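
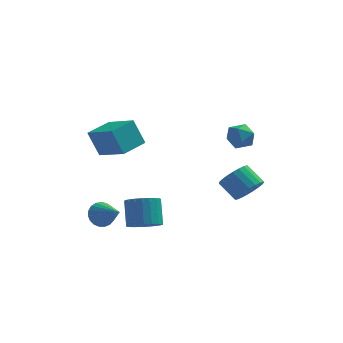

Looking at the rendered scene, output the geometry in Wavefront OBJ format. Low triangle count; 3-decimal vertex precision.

v -4.491 -1.621 -3.473
v -4.085 -0.966 -3.164
v -3.329 -2.739 -2.627
v -4.321 -1.026 -2.919
v -4.586 -1.189 -2.77
v -4.835 -1.427 -2.743
v -5.024 -1.698 -2.841
v -5.121 -1.956 -3.049
v -5.109 -2.156 -3.33
v -4.99 -2.263 -3.636
v -4.785 -2.26 -3.913
v -4.529 -2.146 -4.114
v -4.266 -1.941 -4.205
v -4.042 -1.681 -4.168
v -3.896 -1.411 -4.012
v -3.852 -1.177 -3.762
v -3.919 -1.019 -3.462
v -1.919 -3.439 -3.139
v -1 -3.198 -3.136
v -1.242 -2.299 -1.737
v -2.161 -2.541 -1.741
v -1.161 -2.907 -3.35
v -1.403 -2.009 -1.951
v -1.452 -2.709 -3.528
v -1.694 -1.81 -2.129
v -1.824 -2.637 -3.639
v -2.066 -1.738 -2.24
v -2.213 -2.703 -3.663
v -2.455 -1.805 -2.264
v -2.551 -2.897 -3.597
v -2.793 -1.999 -2.198
v -2.779 -3.185 -3.452
v -3.021 -2.286 -2.053
v -2.859 -3.516 -3.252
v -3.101 -2.618 -1.854
v -2.776 -3.835 -3.034
v -3.018 -2.936 -1.635
v -2.545 -4.085 -2.833
v -2.787 -3.186 -1.434
v -2.206 -4.223 -2.686
v -2.448 -3.324 -1.287
v -1.817 -4.226 -2.616
v -2.059 -3.327 -1.218
v -1.446 -4.093 -2.638
v -1.688 -3.194 -1.239
v -1.156 -3.847 -2.746
v -1.398 -2.948 -1.347
v -0.999 -3.53 -2.922
v -1.241 -2.632 -1.523
v -3.002 -3.166 1.85
v -3.634 -3.03 3.357
v -4.478 -2.026 1.128
v -5.11 -1.89 2.635
v -2.11 -1.85 2.105
v -2.742 -1.714 3.612
v -3.586 -0.71 1.383
v -4.218 -0.574 2.89
v 2.313 2.032 1.487
v 2.702 1.622 2.193
v 2.278 0.758 0.767
v 2.667 0.348 1.473
v 1.819 0.655 1.539
v 1.841 1.442 1.984
v 3.139 0.938 0.976
v 3.161 1.725 1.421
v 3.213 0.946 1.877
v 2.396 0.771 2.225
v 2.584 1.609 0.735
v 1.767 1.434 1.083
v 2.937 2.07 -3.016
v 3.556 2.839 -2.854
v 2.601 3.419 -1.961
v 1.983 2.65 -2.124
v 3.334 2.973 -3.179
v 2.38 3.553 -2.286
v 3.044 2.952 -3.476
v 2.089 3.532 -2.583
v 2.735 2.778 -3.693
v 1.78 3.358 -2.8
v 2.461 2.481 -3.793
v 1.506 3.062 -2.901
v 2.27 2.114 -3.759
v 1.315 2.694 -2.867
v 2.194 1.739 -3.597
v 1.239 2.319 -2.704
v 2.246 1.421 -3.334
v 1.291 2.001 -2.441
v 2.418 1.215 -3.016
v 1.463 1.795 -2.124
v 2.68 1.157 -2.698
v 1.725 1.738 -1.806
v 2.986 1.257 -2.436
v 2.032 1.838 -1.543
v 3.284 1.498 -2.273
v 2.33 2.078 -1.381
v 3.522 1.837 -2.239
v 2.567 2.417 -1.347
v 3.659 2.217 -2.34
v 2.704 2.797 -1.447
v 3.671 2.571 -2.557
v 2.716 3.151 -1.665
f 2 1 4
f 2 4 3
f 4 1 5
f 4 5 3
f 5 1 6
f 5 6 3
f 6 1 7
f 6 7 3
f 7 1 8
f 7 8 3
f 8 1 9
f 8 9 3
f 9 1 10
f 9 10 3
f 10 1 11
f 10 11 3
f 11 1 12
f 11 12 3
f 12 1 13
f 12 13 3
f 13 1 14
f 13 14 3
f 14 1 15
f 14 15 3
f 15 1 16
f 15 16 3
f 16 1 17
f 16 17 3
f 17 1 2
f 17 2 3
f 19 18 22
f 19 22 20
f 20 22 23
f 20 23 21
f 22 18 24
f 22 24 23
f 23 24 25
f 23 25 21
f 24 18 26
f 24 26 25
f 25 26 27
f 25 27 21
f 26 18 28
f 26 28 27
f 27 28 29
f 27 29 21
f 28 18 30
f 28 30 29
f 29 30 31
f 29 31 21
f 30 18 32
f 30 32 31
f 31 32 33
f 31 33 21
f 32 18 34
f 32 34 33
f 33 34 35
f 33 35 21
f 34 18 36
f 34 36 35
f 35 36 37
f 35 37 21
f 36 18 38
f 36 38 37
f 37 38 39
f 37 39 21
f 38 18 40
f 38 40 39
f 39 40 41
f 39 41 21
f 40 18 42
f 40 42 41
f 41 42 43
f 41 43 21
f 42 18 44
f 42 44 43
f 43 44 45
f 43 45 21
f 44 18 46
f 44 46 45
f 45 46 47
f 45 47 21
f 46 18 48
f 46 48 47
f 47 48 49
f 47 49 21
f 48 18 19
f 48 19 49
f 49 19 20
f 49 20 21
f 51 53 50
f 54 51 50
f 50 53 52
f 52 54 50
f 51 57 53
f 55 51 54
f 55 57 51
f 53 57 52
f 56 54 52
f 52 57 56
f 56 55 54
f 57 55 56
f 58 69 63
f 58 63 59
f 58 59 65
f 58 65 68
f 58 68 69
f 59 63 67
f 63 69 62
f 69 68 60
f 68 65 64
f 65 59 66
f 61 67 62
f 61 62 60
f 61 60 64
f 61 64 66
f 61 66 67
f 62 67 63
f 60 62 69
f 64 60 68
f 66 64 65
f 67 66 59
f 71 70 74
f 71 74 72
f 72 74 75
f 72 75 73
f 74 70 76
f 74 76 75
f 75 76 77
f 75 77 73
f 76 70 78
f 76 78 77
f 77 78 79
f 77 79 73
f 78 70 80
f 78 80 79
f 79 80 81
f 79 81 73
f 80 70 82
f 80 82 81
f 81 82 83
f 81 83 73
f 82 70 84
f 82 84 83
f 83 84 85
f 83 85 73
f 84 70 86
f 84 86 85
f 85 86 87
f 85 87 73
f 86 70 88
f 86 88 87
f 87 88 89
f 87 89 73
f 88 70 90
f 88 90 89
f 89 90 91
f 89 91 73
f 90 70 92
f 90 92 91
f 91 92 93
f 91 93 73
f 92 70 94
f 92 94 93
f 93 94 95
f 93 95 73
f 94 70 96
f 94 96 95
f 95 96 97
f 95 97 73
f 96 70 98
f 96 98 97
f 97 98 99
f 97 99 73
f 98 70 100
f 98 100 99
f 99 100 101
f 99 101 73
f 100 70 71
f 100 71 101
f 101 71 72
f 101 72 73



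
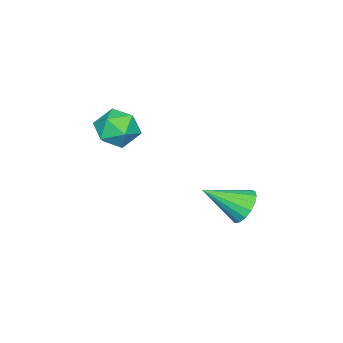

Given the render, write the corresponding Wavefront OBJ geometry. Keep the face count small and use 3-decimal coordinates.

v -2.419 3.253 -2.031
v -2.093 2.882 -2.807
v -1.421 1.827 -0.929
v -1.788 3.181 -2.696
v -1.628 3.496 -2.433
v -1.649 3.755 -2.078
v -1.847 3.899 -1.712
v -2.176 3.896 -1.419
v -2.56 3.745 -1.266
v -2.912 3.482 -1.288
v -3.151 3.166 -1.48
v -3.223 2.87 -1.799
v -3.11 2.662 -2.17
v -2.839 2.59 -2.51
v -2.472 2.669 -2.739
v -2.121 -1.887 1.892
v -1.469 -1.093 1.518
v -0.751 -3.007 1.902
v -0.099 -2.213 1.528
v -0.498 -2.158 2.544
v -1.345 -1.466 2.538
v -0.875 -2.634 0.882
v -1.722 -1.942 0.876
v -0.699 -1.555 0.893
v -0.466 -1.261 1.92
v -1.754 -2.839 1.5
v -1.521 -2.545 2.527
f 2 1 4
f 2 4 3
f 4 1 5
f 4 5 3
f 5 1 6
f 5 6 3
f 6 1 7
f 6 7 3
f 7 1 8
f 7 8 3
f 8 1 9
f 8 9 3
f 9 1 10
f 9 10 3
f 10 1 11
f 10 11 3
f 11 1 12
f 11 12 3
f 12 1 13
f 12 13 3
f 13 1 14
f 13 14 3
f 14 1 15
f 14 15 3
f 15 1 2
f 15 2 3
f 16 27 21
f 16 21 17
f 16 17 23
f 16 23 26
f 16 26 27
f 17 21 25
f 21 27 20
f 27 26 18
f 26 23 22
f 23 17 24
f 19 25 20
f 19 20 18
f 19 18 22
f 19 22 24
f 19 24 25
f 20 25 21
f 18 20 27
f 22 18 26
f 24 22 23
f 25 24 17



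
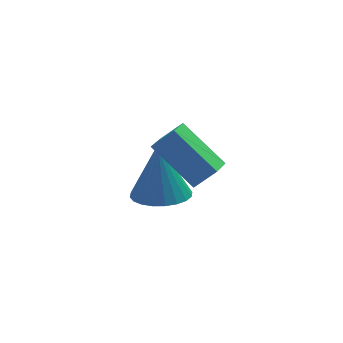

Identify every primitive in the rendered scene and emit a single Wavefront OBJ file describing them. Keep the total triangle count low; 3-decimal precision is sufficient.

v -3.145 -2.92 3.888
v -2.456 -3.02 4.578
v -2.657 -2.103 3.52
v -1.968 -2.204 4.211
v -2.112 -4.076 2.689
v -1.423 -4.177 3.38
v -1.624 -3.26 2.322
v -0.935 -3.36 3.012
v -2.323 -0.778 -0.363
v -1.319 -0.884 -0.357
v -2.277 -0.222 1.723
v -1.355 -0.504 -0.458
v -1.539 -0.167 -0.543
v -1.843 0.078 -0.602
v -2.219 0.192 -0.624
v -2.611 0.159 -0.607
v -2.96 -0.017 -0.552
v -3.211 -0.309 -0.469
v -3.327 -0.672 -0.369
v -3.291 -1.051 -0.269
v -3.107 -1.389 -0.183
v -2.803 -1.634 -0.125
v -2.427 -1.748 -0.103
v -2.035 -1.715 -0.12
v -1.686 -1.539 -0.175
v -1.435 -1.247 -0.258
f 2 4 1
f 5 2 1
f 1 4 3
f 3 5 1
f 2 8 4
f 6 2 5
f 6 8 2
f 4 8 3
f 7 5 3
f 3 8 7
f 7 6 5
f 8 6 7
f 10 9 12
f 10 12 11
f 12 9 13
f 12 13 11
f 13 9 14
f 13 14 11
f 14 9 15
f 14 15 11
f 15 9 16
f 15 16 11
f 16 9 17
f 16 17 11
f 17 9 18
f 17 18 11
f 18 9 19
f 18 19 11
f 19 9 20
f 19 20 11
f 20 9 21
f 20 21 11
f 21 9 22
f 21 22 11
f 22 9 23
f 22 23 11
f 23 9 24
f 23 24 11
f 24 9 25
f 24 25 11
f 25 9 26
f 25 26 11
f 26 9 10
f 26 10 11



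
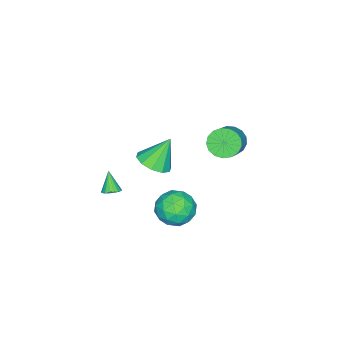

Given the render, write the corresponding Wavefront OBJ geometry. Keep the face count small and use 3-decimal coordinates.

v 2.021 3.62 1.953
v 2.55 4.163 1.15
v 3.57 3.377 2.81
v 4.099 3.92 2.007
v 3.417 4.463 2.684
v 2.459 4.613 2.154
v 3.661 2.927 1.806
v 2.703 3.077 1.276
v 3.564 3.734 1.059
v 3.413 4.684 1.602
v 2.707 2.856 2.358
v 2.556 3.806 2.901
v 2.15 3.913 1.477
v 3.97 3.627 2.483
v 3.569 3.946 2.881
v 3.88 4.265 2.409
v 2.096 4.178 2.067
v 2.407 4.497 1.595
v 2.917 4.673 2.496
v 3.713 3.043 2.365
v 4.024 3.362 1.893
v 2.24 3.275 1.551
v 2.551 3.594 1.079
v 3.203 2.867 1.464
v 3.056 3.98 0.951
v 3.967 3.837 1.455
v 3.709 3.253 1.336
v 3.146 3.342 1.025
v 2.968 4.538 1.27
v 3.878 4.395 1.774
v 3.477 4.714 2.171
v 2.914 4.803 1.86
v 3.563 4.286 1.217
v 2.242 3.145 2.186
v 3.152 3.002 2.69
v 3.206 2.737 2.1
v 2.643 2.826 1.789
v 2.153 3.703 2.505
v 3.064 3.56 3.009
v 2.974 4.198 2.935
v 2.411 4.287 2.624
v 2.557 3.254 2.743
v -0.035 0.712 1.704
v 0.482 -0.003 2.197
v -0.765 1.268 3.276
v 0.834 0.512 2.179
v 0.855 1.103 1.98
v 0.536 1.545 1.675
v -0.001 1.668 1.381
v -0.551 1.426 1.211
v -0.903 0.911 1.23
v -0.924 0.32 1.429
v -0.605 -0.121 1.734
v -0.068 -0.244 2.027
v 4.132 0.799 2.796
v 4.437 0.392 2.76
v 3.668 0.361 3.824
v 4.562 0.538 2.879
v 4.603 0.736 2.982
v 4.55 0.947 3.048
v 4.415 1.128 3.064
v 4.223 1.245 3.027
v 4.014 1.273 2.944
v 3.828 1.207 2.832
v 3.702 1.06 2.713
v 3.662 0.862 2.61
v 3.714 0.651 2.544
v 3.85 0.47 2.528
v 4.041 0.354 2.565
v 4.251 0.326 2.648
v -3.201 3.346 2.145
v -2.679 2.756 1.689
v -1.398 3.124 2.679
v -1.919 3.714 3.135
v -2.622 3.132 1.476
v -1.341 3.499 2.466
v -2.698 3.557 1.416
v -1.417 3.924 2.406
v -2.889 3.933 1.524
v -1.608 4.301 2.513
v -3.151 4.175 1.773
v -1.87 4.543 2.763
v -3.425 4.227 2.108
v -2.143 4.595 3.098
v -3.647 4.078 2.452
v -2.366 4.445 3.441
v -3.767 3.76 2.725
v -2.486 4.128 3.714
v -3.757 3.348 2.865
v -2.476 3.716 3.855
v -3.62 2.936 2.841
v -2.339 3.303 3.83
v -3.387 2.617 2.657
v -2.105 2.985 3.646
v -3.111 2.466 2.356
v -1.829 2.833 3.345
v -2.855 2.516 2.007
v -1.574 2.883 2.996
f 1 38 17
f 38 12 41
f 17 41 6
f 38 41 17
f 1 17 13
f 17 6 18
f 13 18 2
f 17 18 13
f 1 13 22
f 13 2 23
f 22 23 8
f 13 23 22
f 1 22 34
f 22 8 37
f 34 37 11
f 22 37 34
f 1 34 38
f 34 11 42
f 38 42 12
f 34 42 38
f 2 18 29
f 18 6 32
f 29 32 10
f 18 32 29
f 6 41 19
f 41 12 40
f 19 40 5
f 41 40 19
f 12 42 39
f 42 11 35
f 39 35 3
f 42 35 39
f 11 37 36
f 37 8 24
f 36 24 7
f 37 24 36
f 8 23 28
f 23 2 25
f 28 25 9
f 23 25 28
f 4 30 16
f 30 10 31
f 16 31 5
f 30 31 16
f 4 16 14
f 16 5 15
f 14 15 3
f 16 15 14
f 4 14 21
f 14 3 20
f 21 20 7
f 14 20 21
f 4 21 26
f 21 7 27
f 26 27 9
f 21 27 26
f 4 26 30
f 26 9 33
f 30 33 10
f 26 33 30
f 5 31 19
f 31 10 32
f 19 32 6
f 31 32 19
f 3 15 39
f 15 5 40
f 39 40 12
f 15 40 39
f 7 20 36
f 20 3 35
f 36 35 11
f 20 35 36
f 9 27 28
f 27 7 24
f 28 24 8
f 27 24 28
f 10 33 29
f 33 9 25
f 29 25 2
f 33 25 29
f 44 43 46
f 44 46 45
f 46 43 47
f 46 47 45
f 47 43 48
f 47 48 45
f 48 43 49
f 48 49 45
f 49 43 50
f 49 50 45
f 50 43 51
f 50 51 45
f 51 43 52
f 51 52 45
f 52 43 53
f 52 53 45
f 53 43 54
f 53 54 45
f 54 43 44
f 54 44 45
f 56 55 58
f 56 58 57
f 58 55 59
f 58 59 57
f 59 55 60
f 59 60 57
f 60 55 61
f 60 61 57
f 61 55 62
f 61 62 57
f 62 55 63
f 62 63 57
f 63 55 64
f 63 64 57
f 64 55 65
f 64 65 57
f 65 55 66
f 65 66 57
f 66 55 67
f 66 67 57
f 67 55 68
f 67 68 57
f 68 55 69
f 68 69 57
f 69 55 70
f 69 70 57
f 70 55 56
f 70 56 57
f 72 71 75
f 72 75 73
f 73 75 76
f 73 76 74
f 75 71 77
f 75 77 76
f 76 77 78
f 76 78 74
f 77 71 79
f 77 79 78
f 78 79 80
f 78 80 74
f 79 71 81
f 79 81 80
f 80 81 82
f 80 82 74
f 81 71 83
f 81 83 82
f 82 83 84
f 82 84 74
f 83 71 85
f 83 85 84
f 84 85 86
f 84 86 74
f 85 71 87
f 85 87 86
f 86 87 88
f 86 88 74
f 87 71 89
f 87 89 88
f 88 89 90
f 88 90 74
f 89 71 91
f 89 91 90
f 90 91 92
f 90 92 74
f 91 71 93
f 91 93 92
f 92 93 94
f 92 94 74
f 93 71 95
f 93 95 94
f 94 95 96
f 94 96 74
f 95 71 97
f 95 97 96
f 96 97 98
f 96 98 74
f 97 71 72
f 97 72 98
f 98 72 73
f 98 73 74



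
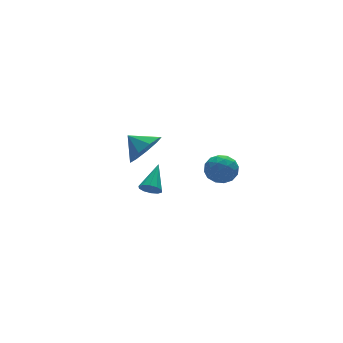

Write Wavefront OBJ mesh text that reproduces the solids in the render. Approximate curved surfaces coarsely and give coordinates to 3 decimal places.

v -0.118 1.833 1.793
v 0.297 2.493 1.2
v -0.562 2.647 2.387
v -0.311 2.329 0.97
v -0.829 1.933 1.126
v -1.014 1.49 1.594
v -0.78 1.208 2.155
v -0.237 1.219 2.548
v 0.363 1.517 2.587
v 0.737 1.963 2.255
v 0.711 2.349 1.707
v -0.927 -0.086 0.67
v -0.568 -0.098 0.281
v -0.053 0.786 1.45
v -0.77 0.154 0.225
v -1.031 0.314 0.339
v -1.253 0.321 0.58
v -1.351 0.173 0.855
v -1.286 -0.075 1.06
v -1.084 -0.327 1.116
v -0.822 -0.487 1.001
v -0.6 -0.494 0.76
v -0.503 -0.345 0.485
v -0.17 -3.327 3.483
v 0.515 -3.005 3.498
v 0.325 -4.395 3.822
v 1.01 -4.073 3.837
v 0.49 -3.882 4.353
v 0.184 -3.222 4.144
v 0.656 -4.178 3.176
v 0.35 -3.518 2.967
v 1.025 -3.531 3.309
v 0.923 -3.348 4.036
v -0.083 -4.052 3.284
v -0.185 -3.869 4.011
v 0.129 -3.072 3.461
v 0.711 -4.328 3.859
v 0.406 -4.216 4.162
v 0.808 -4.026 4.171
v -0.065 -3.2 3.841
v 0.337 -3.01 3.849
v 0.323 -3.526 4.352
v 0.503 -4.39 3.471
v 0.905 -4.2 3.479
v 0.032 -3.374 3.149
v 0.434 -3.184 3.158
v 0.517 -3.874 2.968
v 0.831 -3.192 3.358
v 1.123 -3.82 3.557
v 0.914 -3.882 3.169
v 0.734 -3.494 3.046
v 0.771 -3.084 3.786
v 1.062 -3.712 3.985
v 0.757 -3.6 4.288
v 0.577 -3.212 4.165
v 1.071 -3.393 3.674
v -0.222 -3.688 3.335
v 0.069 -4.316 3.534
v 0.263 -4.188 3.155
v 0.083 -3.8 3.032
v -0.283 -3.58 3.763
v 0.009 -4.208 3.962
v 0.106 -3.906 4.274
v -0.074 -3.518 4.151
v -0.231 -4.007 3.646
f 2 1 4
f 2 4 3
f 4 1 5
f 4 5 3
f 5 1 6
f 5 6 3
f 6 1 7
f 6 7 3
f 7 1 8
f 7 8 3
f 8 1 9
f 8 9 3
f 9 1 10
f 9 10 3
f 10 1 11
f 10 11 3
f 11 1 2
f 11 2 3
f 13 12 15
f 13 15 14
f 15 12 16
f 15 16 14
f 16 12 17
f 16 17 14
f 17 12 18
f 17 18 14
f 18 12 19
f 18 19 14
f 19 12 20
f 19 20 14
f 20 12 21
f 20 21 14
f 21 12 22
f 21 22 14
f 22 12 23
f 22 23 14
f 23 12 13
f 23 13 14
f 24 61 40
f 61 35 64
f 40 64 29
f 61 64 40
f 24 40 36
f 40 29 41
f 36 41 25
f 40 41 36
f 24 36 45
f 36 25 46
f 45 46 31
f 36 46 45
f 24 45 57
f 45 31 60
f 57 60 34
f 45 60 57
f 24 57 61
f 57 34 65
f 61 65 35
f 57 65 61
f 25 41 52
f 41 29 55
f 52 55 33
f 41 55 52
f 29 64 42
f 64 35 63
f 42 63 28
f 64 63 42
f 35 65 62
f 65 34 58
f 62 58 26
f 65 58 62
f 34 60 59
f 60 31 47
f 59 47 30
f 60 47 59
f 31 46 51
f 46 25 48
f 51 48 32
f 46 48 51
f 27 53 39
f 53 33 54
f 39 54 28
f 53 54 39
f 27 39 37
f 39 28 38
f 37 38 26
f 39 38 37
f 27 37 44
f 37 26 43
f 44 43 30
f 37 43 44
f 27 44 49
f 44 30 50
f 49 50 32
f 44 50 49
f 27 49 53
f 49 32 56
f 53 56 33
f 49 56 53
f 28 54 42
f 54 33 55
f 42 55 29
f 54 55 42
f 26 38 62
f 38 28 63
f 62 63 35
f 38 63 62
f 30 43 59
f 43 26 58
f 59 58 34
f 43 58 59
f 32 50 51
f 50 30 47
f 51 47 31
f 50 47 51
f 33 56 52
f 56 32 48
f 52 48 25
f 56 48 52



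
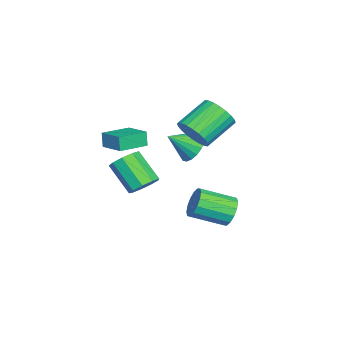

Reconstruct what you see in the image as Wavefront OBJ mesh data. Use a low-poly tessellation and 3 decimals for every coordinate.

v -1.992 0.761 -3.012
v -1.443 1.204 -2.377
v -0.898 -0.598 -1.592
v -1.448 -1.041 -2.228
v -1.882 1.166 -2.16
v -1.337 -0.637 -1.375
v -2.351 1.019 -2.171
v -1.806 -0.784 -1.387
v -2.724 0.803 -2.408
v -2.179 -1 -1.624
v -2.901 0.576 -2.807
v -2.356 -1.227 -2.022
v -2.835 0.399 -3.261
v -2.29 -1.404 -2.476
v -2.542 0.318 -3.648
v -1.997 -1.484 -2.863
v -2.103 0.357 -3.865
v -1.558 -1.446 -3.08
v -1.634 0.504 -3.853
v -1.089 -1.299 -3.069
v -1.261 0.72 -3.616
v -0.716 -1.083 -2.832
v -1.084 0.947 -3.218
v -0.539 -0.856 -2.433
v -1.15 1.124 -2.764
v -0.605 -0.679 -1.979
v -4.004 -1.658 0.386
v -3.028 -1.22 0.387
v -3.456 -2.882 1.294
v -3.232 -1.026 0.772
v -3.588 -0.957 1.08
v -4.027 -1.027 1.25
v -4.462 -1.222 1.25
v -4.806 -1.504 1.078
v -4.991 -1.815 0.77
v -4.981 -2.096 0.385
v -4.777 -2.29 0.001
v -4.42 -2.358 -0.307
v -3.981 -2.288 -0.478
v -3.547 -2.093 -0.478
v -3.203 -1.812 -0.306
v -3.018 -1.5 0.003
v -1.611 -1.139 2.675
v -1.083 -1.334 3.585
v -2.461 -0.256 4.615
v -2.989 -0.061 3.705
v -0.901 -0.98 3.459
v -2.278 0.098 4.489
v -0.826 -0.651 3.214
v -2.204 0.427 4.244
v -0.871 -0.396 2.887
v -2.249 0.682 3.917
v -1.029 -0.254 2.527
v -2.407 0.824 3.557
v -1.275 -0.246 2.19
v -2.653 0.832 3.22
v -1.573 -0.375 1.927
v -2.95 0.703 2.957
v -1.876 -0.62 1.778
v -3.254 0.458 2.808
v -2.139 -0.944 1.765
v -3.517 0.134 2.795
v -2.322 -1.298 1.891
v -3.699 -0.22 2.921
v -2.396 -1.627 2.136
v -3.774 -0.549 3.166
v -2.351 -1.882 2.463
v -3.729 -0.804 3.493
v -2.193 -2.024 2.823
v -3.571 -0.946 3.853
v -1.947 -2.032 3.16
v -3.325 -0.954 4.19
v -1.65 -1.903 3.423
v -3.027 -0.825 4.453
v -1.346 -1.658 3.572
v -2.724 -0.58 4.602
v 1.512 -4.965 3.039
v 1.309 -5.064 3.889
v 0.272 -3.906 2.866
v 0.068 -4.006 3.716
v 2.412 -3.854 3.384
v 2.208 -3.954 4.234
v 1.171 -2.796 3.211
v 0.968 -2.895 4.061
v 1.311 -2.931 0.368
v 1.643 -2.426 1.008
v 0.86 -3.645 2.373
v 0.529 -4.149 1.732
v 1.091 -2.236 0.861
v 0.308 -3.455 2.226
v 0.642 -2.371 0.483
v -0.141 -3.59 1.848
v 0.507 -2.768 0.051
v -0.276 -3.987 1.416
v 0.748 -3.241 -0.233
v -0.035 -4.459 1.132
v 1.253 -3.569 -0.236
v 0.47 -4.787 1.129
v 1.785 -3.598 0.044
v 1.002 -4.816 1.409
v 2.096 -3.315 0.475
v 1.313 -4.533 1.839
v 2.04 -2.852 0.855
v 1.257 -4.071 2.22
f 2 1 5
f 2 5 3
f 3 5 6
f 3 6 4
f 5 1 7
f 5 7 6
f 6 7 8
f 6 8 4
f 7 1 9
f 7 9 8
f 8 9 10
f 8 10 4
f 9 1 11
f 9 11 10
f 10 11 12
f 10 12 4
f 11 1 13
f 11 13 12
f 12 13 14
f 12 14 4
f 13 1 15
f 13 15 14
f 14 15 16
f 14 16 4
f 15 1 17
f 15 17 16
f 16 17 18
f 16 18 4
f 17 1 19
f 17 19 18
f 18 19 20
f 18 20 4
f 19 1 21
f 19 21 20
f 20 21 22
f 20 22 4
f 21 1 23
f 21 23 22
f 22 23 24
f 22 24 4
f 23 1 25
f 23 25 24
f 24 25 26
f 24 26 4
f 25 1 2
f 25 2 26
f 26 2 3
f 26 3 4
f 28 27 30
f 28 30 29
f 30 27 31
f 30 31 29
f 31 27 32
f 31 32 29
f 32 27 33
f 32 33 29
f 33 27 34
f 33 34 29
f 34 27 35
f 34 35 29
f 35 27 36
f 35 36 29
f 36 27 37
f 36 37 29
f 37 27 38
f 37 38 29
f 38 27 39
f 38 39 29
f 39 27 40
f 39 40 29
f 40 27 41
f 40 41 29
f 41 27 42
f 41 42 29
f 42 27 28
f 42 28 29
f 44 43 47
f 44 47 45
f 45 47 48
f 45 48 46
f 47 43 49
f 47 49 48
f 48 49 50
f 48 50 46
f 49 43 51
f 49 51 50
f 50 51 52
f 50 52 46
f 51 43 53
f 51 53 52
f 52 53 54
f 52 54 46
f 53 43 55
f 53 55 54
f 54 55 56
f 54 56 46
f 55 43 57
f 55 57 56
f 56 57 58
f 56 58 46
f 57 43 59
f 57 59 58
f 58 59 60
f 58 60 46
f 59 43 61
f 59 61 60
f 60 61 62
f 60 62 46
f 61 43 63
f 61 63 62
f 62 63 64
f 62 64 46
f 63 43 65
f 63 65 64
f 64 65 66
f 64 66 46
f 65 43 67
f 65 67 66
f 66 67 68
f 66 68 46
f 67 43 69
f 67 69 68
f 68 69 70
f 68 70 46
f 69 43 71
f 69 71 70
f 70 71 72
f 70 72 46
f 71 43 73
f 71 73 72
f 72 73 74
f 72 74 46
f 73 43 75
f 73 75 74
f 74 75 76
f 74 76 46
f 75 43 44
f 75 44 76
f 76 44 45
f 76 45 46
f 78 80 77
f 81 78 77
f 77 80 79
f 79 81 77
f 78 84 80
f 82 78 81
f 82 84 78
f 80 84 79
f 83 81 79
f 79 84 83
f 83 82 81
f 84 82 83
f 86 85 89
f 86 89 87
f 87 89 90
f 87 90 88
f 89 85 91
f 89 91 90
f 90 91 92
f 90 92 88
f 91 85 93
f 91 93 92
f 92 93 94
f 92 94 88
f 93 85 95
f 93 95 94
f 94 95 96
f 94 96 88
f 95 85 97
f 95 97 96
f 96 97 98
f 96 98 88
f 97 85 99
f 97 99 98
f 98 99 100
f 98 100 88
f 99 85 101
f 99 101 100
f 100 101 102
f 100 102 88
f 101 85 103
f 101 103 102
f 102 103 104
f 102 104 88
f 103 85 86
f 103 86 104
f 104 86 87
f 104 87 88



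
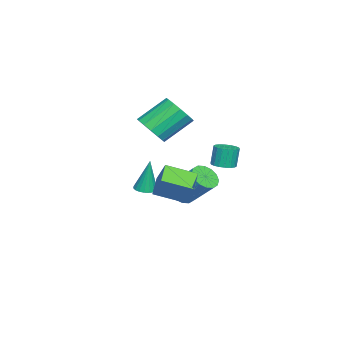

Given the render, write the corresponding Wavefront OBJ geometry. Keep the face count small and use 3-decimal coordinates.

v -2.317 -1.253 0.391
v -1.472 -0.58 0.364
v -2.498 0.765 1.722
v -3.343 0.093 1.749
v -1.804 -0.412 -0.054
v -2.83 0.933 1.305
v -2.273 -0.469 -0.352
v -3.3 0.876 1.007
v -2.754 -0.736 -0.451
v -3.781 0.609 0.908
v -3.118 -1.142 -0.325
v -4.145 0.204 1.034
v -3.267 -1.576 -0.007
v -4.294 -0.231 1.352
v -3.162 -1.925 0.418
v -4.188 -0.58 1.776
v -2.83 -2.093 0.835
v -3.856 -0.748 2.194
v -2.36 -2.036 1.133
v -3.387 -0.691 2.492
v -1.879 -1.769 1.232
v -2.906 -0.424 2.591
v -1.515 -1.364 1.106
v -2.542 -0.018 2.465
v -1.366 -0.929 0.788
v -2.393 0.416 2.147
v 0.983 3.751 -0.223
v 1.444 4.248 -0.177
v 1.219 4.347 1.028
v 0.757 3.849 0.983
v 1.188 4.399 -0.237
v 0.963 4.497 0.968
v 0.892 4.421 -0.294
v 0.667 4.519 0.911
v 0.614 4.31 -0.337
v 0.388 4.409 0.868
v 0.408 4.089 -0.358
v 0.183 4.188 0.848
v 0.317 3.8 -0.351
v 0.091 3.899 0.854
v 0.357 3.502 -0.319
v 0.132 3.601 0.886
v 0.521 3.253 -0.268
v 0.296 3.352 0.937
v 0.777 3.103 -0.208
v 0.552 3.201 0.997
v 1.073 3.081 -0.151
v 0.848 3.179 1.054
v 1.352 3.191 -0.108
v 1.126 3.29 1.097
v 1.557 3.412 -0.088
v 1.332 3.511 1.118
v 1.649 3.701 -0.094
v 1.423 3.8 1.111
v 1.608 3.999 -0.126
v 1.383 4.098 1.079
v -0.49 1.047 -3.198
v 0.278 0.654 -3.085
v 0.798 2.12 -1.528
v 0.03 2.513 -1.642
v 0.352 0.965 -3.402
v 0.872 2.431 -1.845
v 0.201 1.298 -3.665
v 0.72 2.763 -2.108
v -0.136 1.564 -3.803
v 0.383 3.029 -2.246
v -0.567 1.691 -3.778
v -0.048 3.156 -2.222
v -0.978 1.646 -3.599
v -0.458 3.111 -2.042
v -1.258 1.44 -3.312
v -0.738 2.906 -1.755
v -1.332 1.129 -2.995
v -0.812 2.595 -1.438
v -1.18 0.797 -2.732
v -0.661 2.262 -1.175
v -0.843 0.531 -2.594
v -0.324 1.996 -1.037
v -0.412 0.404 -2.618
v 0.107 1.869 -1.062
v -0.002 0.449 -2.798
v 0.518 1.914 -1.241
v 4.098 0.896 -1.364
v 2.813 0.716 -0.813
v 3.612 2.484 -1.978
v 2.327 2.303 -1.426
v 4.533 1.497 -0.154
v 3.248 1.316 0.398
v 4.047 3.084 -0.767
v 2.762 2.904 -0.216
v -3.595 -1.999 -4.665
v -3.082 -1.572 -4.726
v -3.585 -1.701 -2.495
v -3.32 -1.394 -4.749
v -3.612 -1.335 -4.756
v -3.901 -1.408 -4.745
v -4.129 -1.598 -4.717
v -4.252 -1.868 -4.68
v -4.244 -2.163 -4.639
v -4.108 -2.426 -4.604
v -3.87 -2.604 -4.58
v -3.578 -2.663 -4.574
v -3.289 -2.59 -4.585
v -3.06 -2.4 -4.612
v -2.938 -2.13 -4.65
v -2.946 -1.835 -4.69
f 2 1 5
f 2 5 3
f 3 5 6
f 3 6 4
f 5 1 7
f 5 7 6
f 6 7 8
f 6 8 4
f 7 1 9
f 7 9 8
f 8 9 10
f 8 10 4
f 9 1 11
f 9 11 10
f 10 11 12
f 10 12 4
f 11 1 13
f 11 13 12
f 12 13 14
f 12 14 4
f 13 1 15
f 13 15 14
f 14 15 16
f 14 16 4
f 15 1 17
f 15 17 16
f 16 17 18
f 16 18 4
f 17 1 19
f 17 19 18
f 18 19 20
f 18 20 4
f 19 1 21
f 19 21 20
f 20 21 22
f 20 22 4
f 21 1 23
f 21 23 22
f 22 23 24
f 22 24 4
f 23 1 25
f 23 25 24
f 24 25 26
f 24 26 4
f 25 1 2
f 25 2 26
f 26 2 3
f 26 3 4
f 28 27 31
f 28 31 29
f 29 31 32
f 29 32 30
f 31 27 33
f 31 33 32
f 32 33 34
f 32 34 30
f 33 27 35
f 33 35 34
f 34 35 36
f 34 36 30
f 35 27 37
f 35 37 36
f 36 37 38
f 36 38 30
f 37 27 39
f 37 39 38
f 38 39 40
f 38 40 30
f 39 27 41
f 39 41 40
f 40 41 42
f 40 42 30
f 41 27 43
f 41 43 42
f 42 43 44
f 42 44 30
f 43 27 45
f 43 45 44
f 44 45 46
f 44 46 30
f 45 27 47
f 45 47 46
f 46 47 48
f 46 48 30
f 47 27 49
f 47 49 48
f 48 49 50
f 48 50 30
f 49 27 51
f 49 51 50
f 50 51 52
f 50 52 30
f 51 27 53
f 51 53 52
f 52 53 54
f 52 54 30
f 53 27 55
f 53 55 54
f 54 55 56
f 54 56 30
f 55 27 28
f 55 28 56
f 56 28 29
f 56 29 30
f 58 57 61
f 58 61 59
f 59 61 62
f 59 62 60
f 61 57 63
f 61 63 62
f 62 63 64
f 62 64 60
f 63 57 65
f 63 65 64
f 64 65 66
f 64 66 60
f 65 57 67
f 65 67 66
f 66 67 68
f 66 68 60
f 67 57 69
f 67 69 68
f 68 69 70
f 68 70 60
f 69 57 71
f 69 71 70
f 70 71 72
f 70 72 60
f 71 57 73
f 71 73 72
f 72 73 74
f 72 74 60
f 73 57 75
f 73 75 74
f 74 75 76
f 74 76 60
f 75 57 77
f 75 77 76
f 76 77 78
f 76 78 60
f 77 57 79
f 77 79 78
f 78 79 80
f 78 80 60
f 79 57 81
f 79 81 80
f 80 81 82
f 80 82 60
f 81 57 58
f 81 58 82
f 82 58 59
f 82 59 60
f 84 86 83
f 87 84 83
f 83 86 85
f 85 87 83
f 84 90 86
f 88 84 87
f 88 90 84
f 86 90 85
f 89 87 85
f 85 90 89
f 89 88 87
f 90 88 89
f 92 91 94
f 92 94 93
f 94 91 95
f 94 95 93
f 95 91 96
f 95 96 93
f 96 91 97
f 96 97 93
f 97 91 98
f 97 98 93
f 98 91 99
f 98 99 93
f 99 91 100
f 99 100 93
f 100 91 101
f 100 101 93
f 101 91 102
f 101 102 93
f 102 91 103
f 102 103 93
f 103 91 104
f 103 104 93
f 104 91 105
f 104 105 93
f 105 91 106
f 105 106 93
f 106 91 92
f 106 92 93



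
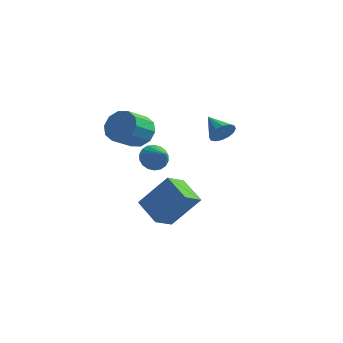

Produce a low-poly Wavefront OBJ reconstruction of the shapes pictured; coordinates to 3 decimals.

v -2.136 1.753 -1.452
v -1.633 1.97 -1.978
v -1.224 1.147 -0.828
v -1.62 2.222 -1.753
v -1.709 2.381 -1.468
v -1.883 2.415 -1.18
v -2.107 2.319 -0.946
v -2.337 2.11 -0.812
v -2.527 1.831 -0.804
v -2.64 1.536 -0.925
v -2.653 1.284 -1.151
v -2.564 1.124 -1.435
v -2.39 1.09 -1.724
v -2.166 1.186 -1.958
v -1.936 1.395 -2.092
v -1.746 1.675 -2.099
v 2.085 0.067 1.587
v 2.513 0.35 2.017
v 1.095 0.673 2.173
v 2.492 0.573 1.752
v 2.362 0.66 1.443
v 2.158 0.589 1.172
v 1.934 0.377 1.012
v 1.75 0.083 1.006
v 1.657 -0.216 1.156
v 1.678 -0.438 1.421
v 1.808 -0.525 1.731
v 2.012 -0.454 2.002
v 2.236 -0.242 2.161
v 2.419 0.052 2.167
v -1.548 -0.878 1.349
v -0.903 -0.69 1.948
v -1.248 -1.814 2.671
v -1.892 -2.002 2.071
v -1.371 -0.44 2.114
v -1.716 -1.563 2.837
v -1.907 -0.357 1.988
v -2.251 -1.48 2.711
v -2.305 -0.473 1.618
v -2.649 -1.597 2.341
v -2.414 -0.744 1.144
v -2.758 -1.868 1.867
v -2.192 -1.066 0.749
v -2.537 -2.19 1.472
v -1.724 -1.317 0.583
v -2.069 -2.44 1.306
v -1.189 -1.4 0.709
v -1.533 -2.523 1.432
v -0.791 -1.283 1.079
v -1.135 -2.407 1.802
v -0.682 -1.012 1.553
v -1.026 -2.136 2.276
v -0.651 -1.083 -4.064
v -1.862 -0.403 -3.377
v -0.375 0.006 -4.656
v -1.586 0.687 -3.968
v 0.566 -0.527 -2.472
v -0.645 0.154 -1.784
v 0.842 0.563 -3.063
v -0.369 1.243 -2.376
f 2 1 4
f 2 4 3
f 4 1 5
f 4 5 3
f 5 1 6
f 5 6 3
f 6 1 7
f 6 7 3
f 7 1 8
f 7 8 3
f 8 1 9
f 8 9 3
f 9 1 10
f 9 10 3
f 10 1 11
f 10 11 3
f 11 1 12
f 11 12 3
f 12 1 13
f 12 13 3
f 13 1 14
f 13 14 3
f 14 1 15
f 14 15 3
f 15 1 16
f 15 16 3
f 16 1 2
f 16 2 3
f 18 17 20
f 18 20 19
f 20 17 21
f 20 21 19
f 21 17 22
f 21 22 19
f 22 17 23
f 22 23 19
f 23 17 24
f 23 24 19
f 24 17 25
f 24 25 19
f 25 17 26
f 25 26 19
f 26 17 27
f 26 27 19
f 27 17 28
f 27 28 19
f 28 17 29
f 28 29 19
f 29 17 30
f 29 30 19
f 30 17 18
f 30 18 19
f 32 31 35
f 32 35 33
f 33 35 36
f 33 36 34
f 35 31 37
f 35 37 36
f 36 37 38
f 36 38 34
f 37 31 39
f 37 39 38
f 38 39 40
f 38 40 34
f 39 31 41
f 39 41 40
f 40 41 42
f 40 42 34
f 41 31 43
f 41 43 42
f 42 43 44
f 42 44 34
f 43 31 45
f 43 45 44
f 44 45 46
f 44 46 34
f 45 31 47
f 45 47 46
f 46 47 48
f 46 48 34
f 47 31 49
f 47 49 48
f 48 49 50
f 48 50 34
f 49 31 51
f 49 51 50
f 50 51 52
f 50 52 34
f 51 31 32
f 51 32 52
f 52 32 33
f 52 33 34
f 54 56 53
f 57 54 53
f 53 56 55
f 55 57 53
f 54 60 56
f 58 54 57
f 58 60 54
f 56 60 55
f 59 57 55
f 55 60 59
f 59 58 57
f 60 58 59



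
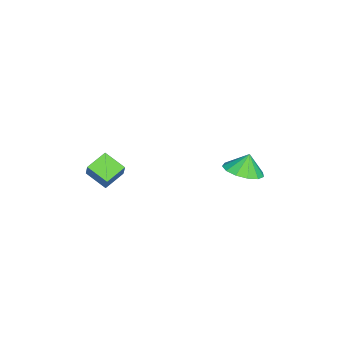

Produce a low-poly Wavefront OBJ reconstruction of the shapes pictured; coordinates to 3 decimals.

v 0.074 2.055 1.914
v 0.754 1.368 2.299
v -0.254 2.285 2.906
v 1.035 1.881 2.273
v 1.011 2.45 2.133
v 0.69 2.893 1.923
v 0.173 3.07 1.711
v -0.375 2.925 1.563
v -0.78 2.503 1.527
v -0.914 1.939 1.613
v -0.735 1.412 1.795
v -0.298 1.089 2.015
v 0.257 1.072 2.203
v 3.218 -4.765 2.946
v 2.255 -4.165 3.335
v 3.669 -3.707 2.431
v 2.705 -3.107 2.821
v 3.695 -4.553 3.799
v 2.731 -3.953 4.189
v 4.145 -3.495 3.285
v 3.182 -2.895 3.674
f 2 1 4
f 2 4 3
f 4 1 5
f 4 5 3
f 5 1 6
f 5 6 3
f 6 1 7
f 6 7 3
f 7 1 8
f 7 8 3
f 8 1 9
f 8 9 3
f 9 1 10
f 9 10 3
f 10 1 11
f 10 11 3
f 11 1 12
f 11 12 3
f 12 1 13
f 12 13 3
f 13 1 2
f 13 2 3
f 15 17 14
f 18 15 14
f 14 17 16
f 16 18 14
f 15 21 17
f 19 15 18
f 19 21 15
f 17 21 16
f 20 18 16
f 16 21 20
f 20 19 18
f 21 19 20



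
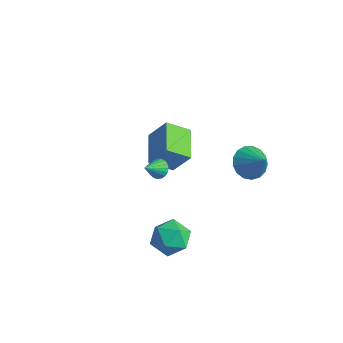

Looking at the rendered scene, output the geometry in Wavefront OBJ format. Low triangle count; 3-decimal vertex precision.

v 2.709 2.285 0.952
v 3.333 1.776 0.248
v 3.951 2.155 2.148
v 3.45 2.27 0.18
v 3.397 2.767 0.289
v 3.186 3.154 0.55
v 2.866 3.342 0.903
v 2.51 3.288 1.267
v 2.199 3.004 1.559
v 2.005 2.555 1.712
v 1.973 2.044 1.69
v 2.109 1.589 1.5
v 2.382 1.293 1.184
v 2.73 1.224 0.814
v 3.073 1.398 0.477
v 0.752 -2.912 -2.592
v 1.344 -1.951 -3.052
v 2.476 -3.809 -2.248
v 3.068 -2.848 -2.708
v 2.477 -2.748 -1.646
v 1.411 -2.194 -1.859
v 2.409 -3.566 -3.441
v 1.343 -3.012 -3.654
v 2.368 -2.354 -3.577
v 2.41 -1.849 -2.468
v 1.41 -3.911 -2.832
v 1.452 -3.406 -1.723
v -2.779 1.837 -3.532
v -3.599 0.707 -2.635
v -4.334 3.315 -3.092
v -5.154 2.185 -2.195
v -1.866 2.355 -2.045
v -2.686 1.225 -1.148
v -3.421 3.833 -1.605
v -4.241 2.703 -0.708
v 0.658 -2.536 2.367
v 1.27 -2.619 2.244
v 0.682 -3.564 3.193
v 1.277 -2.455 2.448
v 1.177 -2.305 2.638
v 0.988 -2.195 2.781
v 0.741 -2.143 2.852
v 0.48 -2.16 2.84
v 0.249 -2.241 2.745
v 0.089 -2.374 2.585
v 0.028 -2.534 2.388
v 0.075 -2.695 2.186
v 0.223 -2.828 2.016
v 0.446 -2.911 1.906
v 0.706 -2.929 1.876
v 0.957 -2.879 1.931
v 1.157 -2.769 2.061
f 2 1 4
f 2 4 3
f 4 1 5
f 4 5 3
f 5 1 6
f 5 6 3
f 6 1 7
f 6 7 3
f 7 1 8
f 7 8 3
f 8 1 9
f 8 9 3
f 9 1 10
f 9 10 3
f 10 1 11
f 10 11 3
f 11 1 12
f 11 12 3
f 12 1 13
f 12 13 3
f 13 1 14
f 13 14 3
f 14 1 15
f 14 15 3
f 15 1 2
f 15 2 3
f 16 27 21
f 16 21 17
f 16 17 23
f 16 23 26
f 16 26 27
f 17 21 25
f 21 27 20
f 27 26 18
f 26 23 22
f 23 17 24
f 19 25 20
f 19 20 18
f 19 18 22
f 19 22 24
f 19 24 25
f 20 25 21
f 18 20 27
f 22 18 26
f 24 22 23
f 25 24 17
f 29 31 28
f 32 29 28
f 28 31 30
f 30 32 28
f 29 35 31
f 33 29 32
f 33 35 29
f 31 35 30
f 34 32 30
f 30 35 34
f 34 33 32
f 35 33 34
f 37 36 39
f 37 39 38
f 39 36 40
f 39 40 38
f 40 36 41
f 40 41 38
f 41 36 42
f 41 42 38
f 42 36 43
f 42 43 38
f 43 36 44
f 43 44 38
f 44 36 45
f 44 45 38
f 45 36 46
f 45 46 38
f 46 36 47
f 46 47 38
f 47 36 48
f 47 48 38
f 48 36 49
f 48 49 38
f 49 36 50
f 49 50 38
f 50 36 51
f 50 51 38
f 51 36 52
f 51 52 38
f 52 36 37
f 52 37 38



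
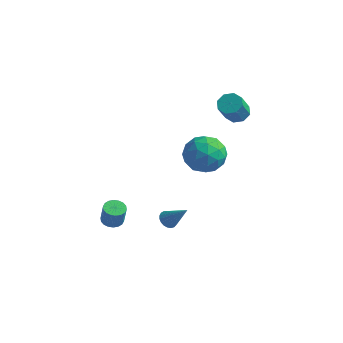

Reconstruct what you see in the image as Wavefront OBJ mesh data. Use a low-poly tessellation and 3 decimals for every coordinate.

v 0.987 3.198 -1.613
v 1.789 3.824 -1.086
v 2.151 1.756 -1.674
v 2.953 2.382 -1.147
v 2.015 2.055 -0.576
v 1.295 2.947 -0.538
v 2.645 2.633 -2.222
v 1.925 3.525 -2.184
v 2.814 3.475 -1.462
v 2.425 3.117 -0.445
v 1.515 2.463 -2.315
v 1.126 2.105 -1.298
v 1.286 3.638 -1.344
v 2.654 1.942 -1.416
v 2.102 1.75 -1.08
v 2.574 2.118 -0.77
v 0.995 3.122 -1.022
v 1.467 3.49 -0.713
v 1.6 2.45 -0.413
v 2.473 2.09 -2.047
v 2.945 2.458 -1.738
v 1.366 3.462 -1.99
v 1.838 3.83 -1.68
v 2.34 3.13 -2.347
v 2.36 3.8 -1.255
v 3.044 2.952 -1.291
v 2.863 3.1 -1.923
v 2.44 3.624 -1.901
v 2.131 3.59 -0.658
v 2.815 2.742 -0.693
v 2.263 2.551 -0.358
v 1.841 3.075 -0.336
v 2.733 3.385 -0.879
v 1.125 2.838 -2.067
v 1.809 1.99 -2.102
v 2.099 2.505 -2.424
v 1.677 3.029 -2.402
v 0.896 2.628 -1.469
v 1.58 1.78 -1.505
v 1.5 1.956 -0.859
v 1.077 2.48 -0.837
v 1.207 2.195 -1.881
v 0.386 -2.73 -3.182
v 0.703 -2.281 -3.206
v 0.952 -2.402 -2.162
v 0.634 -2.85 -2.138
v 0.485 -2.19 -3.143
v 0.733 -2.311 -2.099
v 0.247 -2.206 -3.088
v 0.495 -2.327 -2.044
v 0.036 -2.325 -3.052
v 0.285 -2.446 -2.008
v -0.105 -2.525 -3.042
v 0.143 -2.646 -1.998
v -0.149 -2.765 -3.059
v 0.099 -2.886 -2.015
v -0.087 -2.998 -3.101
v 0.161 -3.119 -2.057
v 0.068 -3.178 -3.158
v 0.317 -3.299 -2.114
v 0.287 -3.269 -3.221
v 0.535 -3.39 -2.177
v 0.525 -3.253 -3.276
v 0.773 -3.374 -2.232
v 0.735 -3.134 -3.312
v 0.984 -3.255 -2.268
v 0.877 -2.934 -3.322
v 1.125 -3.055 -2.278
v 0.921 -2.694 -3.305
v 1.169 -2.815 -2.261
v 0.859 -2.461 -3.263
v 1.107 -2.582 -2.219
v 3.201 3.692 1.594
v 3.585 4.129 1.884
v 3.644 3.324 3.016
v 3.259 2.888 2.726
v 3.102 4.214 1.97
v 3.161 3.409 3.102
v 2.677 3.993 1.835
v 2.736 3.188 2.967
v 2.559 3.596 1.559
v 2.617 2.792 2.691
v 2.816 3.256 1.304
v 2.875 2.451 2.436
v 3.299 3.171 1.218
v 3.358 2.366 2.35
v 3.724 3.392 1.353
v 3.783 2.587 2.485
v 3.843 3.788 1.629
v 3.901 2.984 2.761
v 1.746 -0.073 -4.402
v 2.125 -0.14 -4.751
v 2.774 -0.007 -3.298
v 2.106 0.076 -4.746
v 2.025 0.265 -4.682
v 1.895 0.397 -4.569
v 1.74 0.447 -4.427
v 1.585 0.407 -4.281
v 1.459 0.284 -4.156
v 1.382 0.1 -4.073
v 1.368 -0.114 -4.047
v 1.419 -0.321 -4.083
v 1.527 -0.485 -4.173
v 1.672 -0.578 -4.303
v 1.831 -0.583 -4.451
v 1.974 -0.5 -4.589
v 2.078 -0.344 -4.696
f 1 38 17
f 38 12 41
f 17 41 6
f 38 41 17
f 1 17 13
f 17 6 18
f 13 18 2
f 17 18 13
f 1 13 22
f 13 2 23
f 22 23 8
f 13 23 22
f 1 22 34
f 22 8 37
f 34 37 11
f 22 37 34
f 1 34 38
f 34 11 42
f 38 42 12
f 34 42 38
f 2 18 29
f 18 6 32
f 29 32 10
f 18 32 29
f 6 41 19
f 41 12 40
f 19 40 5
f 41 40 19
f 12 42 39
f 42 11 35
f 39 35 3
f 42 35 39
f 11 37 36
f 37 8 24
f 36 24 7
f 37 24 36
f 8 23 28
f 23 2 25
f 28 25 9
f 23 25 28
f 4 30 16
f 30 10 31
f 16 31 5
f 30 31 16
f 4 16 14
f 16 5 15
f 14 15 3
f 16 15 14
f 4 14 21
f 14 3 20
f 21 20 7
f 14 20 21
f 4 21 26
f 21 7 27
f 26 27 9
f 21 27 26
f 4 26 30
f 26 9 33
f 30 33 10
f 26 33 30
f 5 31 19
f 31 10 32
f 19 32 6
f 31 32 19
f 3 15 39
f 15 5 40
f 39 40 12
f 15 40 39
f 7 20 36
f 20 3 35
f 36 35 11
f 20 35 36
f 9 27 28
f 27 7 24
f 28 24 8
f 27 24 28
f 10 33 29
f 33 9 25
f 29 25 2
f 33 25 29
f 44 43 47
f 44 47 45
f 45 47 48
f 45 48 46
f 47 43 49
f 47 49 48
f 48 49 50
f 48 50 46
f 49 43 51
f 49 51 50
f 50 51 52
f 50 52 46
f 51 43 53
f 51 53 52
f 52 53 54
f 52 54 46
f 53 43 55
f 53 55 54
f 54 55 56
f 54 56 46
f 55 43 57
f 55 57 56
f 56 57 58
f 56 58 46
f 57 43 59
f 57 59 58
f 58 59 60
f 58 60 46
f 59 43 61
f 59 61 60
f 60 61 62
f 60 62 46
f 61 43 63
f 61 63 62
f 62 63 64
f 62 64 46
f 63 43 65
f 63 65 64
f 64 65 66
f 64 66 46
f 65 43 67
f 65 67 66
f 66 67 68
f 66 68 46
f 67 43 69
f 67 69 68
f 68 69 70
f 68 70 46
f 69 43 71
f 69 71 70
f 70 71 72
f 70 72 46
f 71 43 44
f 71 44 72
f 72 44 45
f 72 45 46
f 74 73 77
f 74 77 75
f 75 77 78
f 75 78 76
f 77 73 79
f 77 79 78
f 78 79 80
f 78 80 76
f 79 73 81
f 79 81 80
f 80 81 82
f 80 82 76
f 81 73 83
f 81 83 82
f 82 83 84
f 82 84 76
f 83 73 85
f 83 85 84
f 84 85 86
f 84 86 76
f 85 73 87
f 85 87 86
f 86 87 88
f 86 88 76
f 87 73 89
f 87 89 88
f 88 89 90
f 88 90 76
f 89 73 74
f 89 74 90
f 90 74 75
f 90 75 76
f 92 91 94
f 92 94 93
f 94 91 95
f 94 95 93
f 95 91 96
f 95 96 93
f 96 91 97
f 96 97 93
f 97 91 98
f 97 98 93
f 98 91 99
f 98 99 93
f 99 91 100
f 99 100 93
f 100 91 101
f 100 101 93
f 101 91 102
f 101 102 93
f 102 91 103
f 102 103 93
f 103 91 104
f 103 104 93
f 104 91 105
f 104 105 93
f 105 91 106
f 105 106 93
f 106 91 107
f 106 107 93
f 107 91 92
f 107 92 93



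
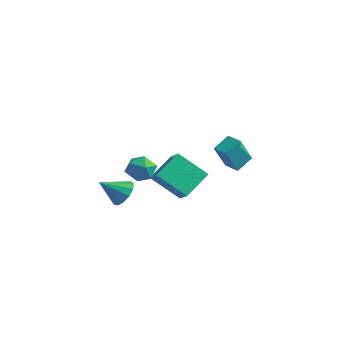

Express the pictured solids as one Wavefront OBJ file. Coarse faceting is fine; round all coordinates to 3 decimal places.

v 1.222 -1.813 -2.309
v 2.089 -2.199 -1.659
v 1.203 -0.208 -1.331
v 2.069 -0.594 -0.68
v 2.591 -0.986 -3.64
v 3.457 -1.372 -2.989
v 2.571 0.619 -2.661
v 3.438 0.233 -2.011
v 1.625 2.6 -1.601
v 1.708 3.623 -0.981
v 1.535 3.63 -3.29
v 1.618 4.653 -2.67
v 2.542 2.567 -1.67
v 2.625 3.59 -1.05
v 2.452 3.597 -3.359
v 2.535 4.62 -2.739
v 1.864 -2.535 -0.552
v 2.292 -2.704 -1.331
v 1.928 -3.956 -0.209
v 2.356 -4.125 -0.988
v 2.774 -3.66 -0.334
v 2.734 -2.782 -0.546
v 1.486 -3.878 -0.994
v 1.446 -3 -1.206
v 2.059 -3.534 -1.604
v 2.854 -3.399 -1.196
v 1.366 -3.261 -0.344
v 2.161 -3.126 0.064
v -0.476 -2.066 -3.995
v 0.165 -2.672 -4.172
v -1.204 -3.114 -3.045
v 0.322 -2.413 -3.765
v 0.226 -2.043 -3.432
v -0.094 -1.681 -3.277
v -0.535 -1.441 -3.35
v -0.957 -1.4 -3.628
v -1.226 -1.57 -4.022
v -1.258 -1.898 -4.408
v -1.041 -2.279 -4.662
v -0.645 -2.593 -4.705
v -0.195 -2.739 -4.522
f 2 4 1
f 5 2 1
f 1 4 3
f 3 5 1
f 2 8 4
f 6 2 5
f 6 8 2
f 4 8 3
f 7 5 3
f 3 8 7
f 7 6 5
f 8 6 7
f 10 12 9
f 13 10 9
f 9 12 11
f 11 13 9
f 10 16 12
f 14 10 13
f 14 16 10
f 12 16 11
f 15 13 11
f 11 16 15
f 15 14 13
f 16 14 15
f 17 28 22
f 17 22 18
f 17 18 24
f 17 24 27
f 17 27 28
f 18 22 26
f 22 28 21
f 28 27 19
f 27 24 23
f 24 18 25
f 20 26 21
f 20 21 19
f 20 19 23
f 20 23 25
f 20 25 26
f 21 26 22
f 19 21 28
f 23 19 27
f 25 23 24
f 26 25 18
f 30 29 32
f 30 32 31
f 32 29 33
f 32 33 31
f 33 29 34
f 33 34 31
f 34 29 35
f 34 35 31
f 35 29 36
f 35 36 31
f 36 29 37
f 36 37 31
f 37 29 38
f 37 38 31
f 38 29 39
f 38 39 31
f 39 29 40
f 39 40 31
f 40 29 41
f 40 41 31
f 41 29 30
f 41 30 31



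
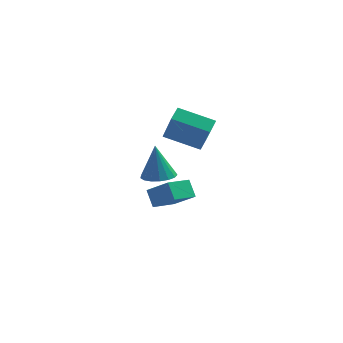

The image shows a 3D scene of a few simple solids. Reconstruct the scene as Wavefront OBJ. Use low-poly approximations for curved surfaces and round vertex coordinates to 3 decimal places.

v 2.273 3.243 0.949
v 2.894 2.283 2.816
v 2.454 4.087 1.322
v 3.076 3.126 3.19
v 4.264 3.134 0.23
v 4.886 2.173 2.098
v 4.446 3.977 0.604
v 5.067 3.017 2.471
v 3.3 -3.379 1.864
v 3.889 -4.029 2.012
v 3.08 -3.141 3.776
v 4.128 -3.677 1.996
v 4.177 -3.256 1.949
v 4.025 -2.864 1.882
v 3.707 -2.59 1.812
v 3.295 -2.496 1.753
v 2.885 -2.605 1.719
v 2.57 -2.892 1.719
v 2.421 -3.29 1.752
v 2.474 -3.708 1.81
v 2.717 -4.052 1.881
v 3.092 -4.241 1.947
v 3.515 -4.233 1.995
v 2.042 0.007 -1.227
v 3.226 -0.532 -0.245
v 2.905 1.197 -1.615
v 4.089 0.658 -0.633
v 2.471 -0.578 -2.067
v 3.655 -1.117 -1.085
v 3.334 0.612 -2.455
v 4.518 0.073 -1.473
f 2 4 1
f 5 2 1
f 1 4 3
f 3 5 1
f 2 8 4
f 6 2 5
f 6 8 2
f 4 8 3
f 7 5 3
f 3 8 7
f 7 6 5
f 8 6 7
f 10 9 12
f 10 12 11
f 12 9 13
f 12 13 11
f 13 9 14
f 13 14 11
f 14 9 15
f 14 15 11
f 15 9 16
f 15 16 11
f 16 9 17
f 16 17 11
f 17 9 18
f 17 18 11
f 18 9 19
f 18 19 11
f 19 9 20
f 19 20 11
f 20 9 21
f 20 21 11
f 21 9 22
f 21 22 11
f 22 9 23
f 22 23 11
f 23 9 10
f 23 10 11
f 25 27 24
f 28 25 24
f 24 27 26
f 26 28 24
f 25 31 27
f 29 25 28
f 29 31 25
f 27 31 26
f 30 28 26
f 26 31 30
f 30 29 28
f 31 29 30



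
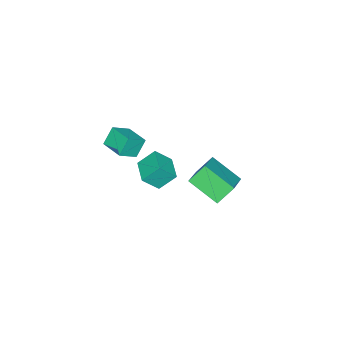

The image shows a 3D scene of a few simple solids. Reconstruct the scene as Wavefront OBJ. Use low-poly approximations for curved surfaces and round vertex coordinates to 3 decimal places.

v -4.203 2.094 -2.56
v -2.7 2.613 -1.695
v -4.218 3.546 -3.405
v -2.716 4.065 -2.54
v -3.584 1.635 -3.36
v -2.082 2.154 -2.495
v -3.6 3.087 -4.205
v -2.097 3.606 -3.34
v 0.709 2.219 0.538
v 1.207 1.722 1.248
v 0.252 2.783 1.253
v 0.75 2.286 1.964
v 1.57 2.994 0.476
v 2.068 2.497 1.187
v 1.113 3.558 1.192
v 1.611 3.061 1.902
v 0.245 0.712 2.264
v 1 0.387 2.798
v 0.647 1.766 2.339
v 1.402 1.44 2.873
v 0.738 0.58 1.487
v 1.493 0.254 2.021
v 1.14 1.633 1.562
v 1.895 1.308 2.096
f 2 4 1
f 5 2 1
f 1 4 3
f 3 5 1
f 2 8 4
f 6 2 5
f 6 8 2
f 4 8 3
f 7 5 3
f 3 8 7
f 7 6 5
f 8 6 7
f 10 12 9
f 13 10 9
f 9 12 11
f 11 13 9
f 10 16 12
f 14 10 13
f 14 16 10
f 12 16 11
f 15 13 11
f 11 16 15
f 15 14 13
f 16 14 15
f 18 20 17
f 21 18 17
f 17 20 19
f 19 21 17
f 18 24 20
f 22 18 21
f 22 24 18
f 20 24 19
f 23 21 19
f 19 24 23
f 23 22 21
f 24 22 23



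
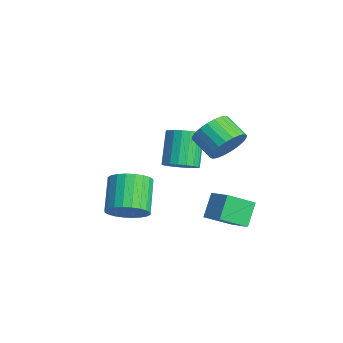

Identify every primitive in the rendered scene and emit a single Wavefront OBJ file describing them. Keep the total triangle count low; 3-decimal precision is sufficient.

v 1.216 -1.086 0.458
v 1.798 -1.413 0.985
v 0.765 -0.861 2.468
v 0.184 -0.534 1.942
v 1.918 -1.058 0.936
v 0.886 -0.506 2.42
v 1.9 -0.708 0.793
v 0.867 -0.156 2.277
v 1.746 -0.433 0.584
v 0.713 0.119 2.067
v 1.487 -0.288 0.349
v 0.454 0.264 1.833
v 1.174 -0.3 0.137
v 0.142 0.252 1.62
v 0.87 -0.469 -0.012
v -0.162 0.084 1.471
v 0.635 -0.759 -0.068
v -0.398 -0.207 1.415
v 0.514 -1.114 -0.02
v -0.518 -0.562 1.464
v 0.533 -1.464 0.123
v -0.5 -0.912 1.607
v 0.687 -1.739 0.333
v -0.346 -1.187 1.816
v 0.946 -1.884 0.567
v -0.087 -1.332 2.051
v 1.258 -1.872 0.78
v 0.226 -1.32 2.263
v 1.562 -1.704 0.929
v 0.53 -1.151 2.412
v 1.103 -3.544 -2.157
v 1.763 -2.852 -1.75
v 0.398 -2.263 -0.536
v -0.263 -2.956 -0.943
v 1.593 -2.634 -2.047
v 0.228 -2.045 -0.833
v 1.348 -2.555 -2.361
v -0.017 -1.966 -1.147
v 1.066 -2.626 -2.644
v -0.299 -2.037 -1.429
v 0.79 -2.837 -2.852
v -0.576 -2.248 -1.638
v 0.561 -3.156 -2.955
v -0.805 -2.567 -1.741
v 0.414 -3.534 -2.937
v -0.951 -2.945 -1.722
v 0.373 -3.914 -2.799
v -0.993 -3.325 -1.585
v 0.442 -4.237 -2.564
v -0.923 -3.648 -1.35
v 0.612 -4.455 -2.267
v -0.753 -3.866 -1.053
v 0.857 -4.534 -1.953
v -0.508 -3.945 -0.739
v 1.139 -4.463 -1.671
v -0.226 -3.874 -0.456
v 1.416 -4.252 -1.462
v 0.05 -3.663 -0.248
v 1.645 -3.933 -1.359
v 0.279 -3.344 -0.145
v 1.791 -3.555 -1.378
v 0.426 -2.966 -0.163
v 1.833 -3.175 -1.515
v 0.467 -2.586 -0.301
v 3.677 0.235 2.93
v 4.041 0.58 3.783
v 2.987 0.111 4.423
v 2.623 -0.235 3.57
v 3.833 0.882 3.662
v 2.779 0.413 4.302
v 3.602 1.086 3.43
v 2.547 0.616 4.07
v 3.381 1.16 3.121
v 2.327 0.69 3.761
v 3.206 1.093 2.783
v 2.152 0.624 3.424
v 3.103 0.896 2.468
v 2.048 0.426 3.108
v 3.087 0.597 2.223
v 2.032 0.128 2.863
v 3.16 0.244 2.086
v 2.106 -0.225 2.726
v 3.313 -0.111 2.077
v 2.259 -0.58 2.717
v 3.521 -0.413 2.198
v 2.467 -0.882 2.838
v 3.753 -0.616 2.43
v 2.698 -1.086 3.07
v 3.973 -0.69 2.739
v 2.919 -1.16 3.379
v 4.148 -0.624 3.076
v 3.094 -1.093 3.717
v 4.252 -0.426 3.392
v 3.197 -0.896 4.032
v 4.268 -0.128 3.637
v 3.213 -0.597 4.277
v 4.194 0.225 3.774
v 3.14 -0.244 4.414
v 3.037 0.672 -2.63
v 3.152 -0.699 -1.755
v 2.384 1.274 -1.6
v 2.5 -0.096 -0.725
v 4.06 1.036 -2.195
v 4.176 -0.334 -1.32
v 3.408 1.639 -1.165
v 3.523 0.268 -0.29
f 2 1 5
f 2 5 3
f 3 5 6
f 3 6 4
f 5 1 7
f 5 7 6
f 6 7 8
f 6 8 4
f 7 1 9
f 7 9 8
f 8 9 10
f 8 10 4
f 9 1 11
f 9 11 10
f 10 11 12
f 10 12 4
f 11 1 13
f 11 13 12
f 12 13 14
f 12 14 4
f 13 1 15
f 13 15 14
f 14 15 16
f 14 16 4
f 15 1 17
f 15 17 16
f 16 17 18
f 16 18 4
f 17 1 19
f 17 19 18
f 18 19 20
f 18 20 4
f 19 1 21
f 19 21 20
f 20 21 22
f 20 22 4
f 21 1 23
f 21 23 22
f 22 23 24
f 22 24 4
f 23 1 25
f 23 25 24
f 24 25 26
f 24 26 4
f 25 1 27
f 25 27 26
f 26 27 28
f 26 28 4
f 27 1 29
f 27 29 28
f 28 29 30
f 28 30 4
f 29 1 2
f 29 2 30
f 30 2 3
f 30 3 4
f 32 31 35
f 32 35 33
f 33 35 36
f 33 36 34
f 35 31 37
f 35 37 36
f 36 37 38
f 36 38 34
f 37 31 39
f 37 39 38
f 38 39 40
f 38 40 34
f 39 31 41
f 39 41 40
f 40 41 42
f 40 42 34
f 41 31 43
f 41 43 42
f 42 43 44
f 42 44 34
f 43 31 45
f 43 45 44
f 44 45 46
f 44 46 34
f 45 31 47
f 45 47 46
f 46 47 48
f 46 48 34
f 47 31 49
f 47 49 48
f 48 49 50
f 48 50 34
f 49 31 51
f 49 51 50
f 50 51 52
f 50 52 34
f 51 31 53
f 51 53 52
f 52 53 54
f 52 54 34
f 53 31 55
f 53 55 54
f 54 55 56
f 54 56 34
f 55 31 57
f 55 57 56
f 56 57 58
f 56 58 34
f 57 31 59
f 57 59 58
f 58 59 60
f 58 60 34
f 59 31 61
f 59 61 60
f 60 61 62
f 60 62 34
f 61 31 63
f 61 63 62
f 62 63 64
f 62 64 34
f 63 31 32
f 63 32 64
f 64 32 33
f 64 33 34
f 66 65 69
f 66 69 67
f 67 69 70
f 67 70 68
f 69 65 71
f 69 71 70
f 70 71 72
f 70 72 68
f 71 65 73
f 71 73 72
f 72 73 74
f 72 74 68
f 73 65 75
f 73 75 74
f 74 75 76
f 74 76 68
f 75 65 77
f 75 77 76
f 76 77 78
f 76 78 68
f 77 65 79
f 77 79 78
f 78 79 80
f 78 80 68
f 79 65 81
f 79 81 80
f 80 81 82
f 80 82 68
f 81 65 83
f 81 83 82
f 82 83 84
f 82 84 68
f 83 65 85
f 83 85 84
f 84 85 86
f 84 86 68
f 85 65 87
f 85 87 86
f 86 87 88
f 86 88 68
f 87 65 89
f 87 89 88
f 88 89 90
f 88 90 68
f 89 65 91
f 89 91 90
f 90 91 92
f 90 92 68
f 91 65 93
f 91 93 92
f 92 93 94
f 92 94 68
f 93 65 95
f 93 95 94
f 94 95 96
f 94 96 68
f 95 65 97
f 95 97 96
f 96 97 98
f 96 98 68
f 97 65 66
f 97 66 98
f 98 66 67
f 98 67 68
f 100 102 99
f 103 100 99
f 99 102 101
f 101 103 99
f 100 106 102
f 104 100 103
f 104 106 100
f 102 106 101
f 105 103 101
f 101 106 105
f 105 104 103
f 106 104 105



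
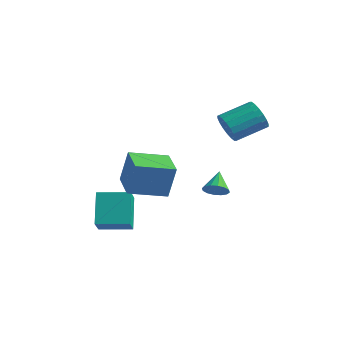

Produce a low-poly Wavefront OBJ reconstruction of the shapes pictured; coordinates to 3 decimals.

v 0.233 2.617 1.259
v 0.866 2.552 0.609
v 1.721 4.057 1.29
v 1.087 4.123 1.941
v 0.585 2.789 0.438
v 1.44 4.294 1.119
v 0.235 2.992 0.43
v 1.09 4.497 1.111
v -0.116 3.12 0.586
v 0.739 4.625 1.267
v -0.398 3.149 0.875
v 0.457 4.654 1.556
v -0.555 3.073 1.241
v 0.3 4.578 1.922
v -0.556 2.907 1.61
v 0.299 4.412 2.291
v -0.401 2.683 1.91
v 0.454 4.188 2.591
v -0.12 2.446 2.081
v 0.735 3.951 2.762
v 0.23 2.243 2.089
v 1.085 3.748 2.77
v 0.581 2.115 1.933
v 1.436 3.62 2.614
v 0.863 2.086 1.644
v 1.718 3.591 2.325
v 1.02 2.162 1.278
v 1.875 3.667 1.959
v 1.021 2.328 0.909
v 1.876 3.833 1.59
v -0.008 2.104 -2.971
v 0.64 2.32 -2.815
v -0.512 3.036 -2.169
v 0.543 2.516 -3.104
v 0.298 2.601 -3.357
v -0.028 2.554 -3.507
v -0.349 2.386 -3.514
v -0.579 2.142 -3.375
v -0.655 1.888 -3.128
v -0.558 1.692 -2.839
v -0.313 1.606 -2.586
v 0.013 1.654 -2.436
v 0.334 1.822 -2.429
v 0.563 2.066 -2.568
v -3.622 -2.616 -4.974
v -3.009 -3.571 -3.963
v -4.432 -1.566 -3.491
v -3.819 -2.521 -2.48
v -2.221 -1.639 -4.9
v -1.608 -2.594 -3.889
v -3.031 -0.589 -3.417
v -2.418 -1.544 -2.406
v -3.499 -1.11 -2.01
v -3.193 -0.826 -0.156
v -2.234 0.491 -2.464
v -1.928 0.774 -0.61
v -2.072 -2.254 -2.07
v -1.766 -1.971 -0.216
v -0.807 -0.654 -2.524
v -0.501 -0.37 -0.67
f 2 1 5
f 2 5 3
f 3 5 6
f 3 6 4
f 5 1 7
f 5 7 6
f 6 7 8
f 6 8 4
f 7 1 9
f 7 9 8
f 8 9 10
f 8 10 4
f 9 1 11
f 9 11 10
f 10 11 12
f 10 12 4
f 11 1 13
f 11 13 12
f 12 13 14
f 12 14 4
f 13 1 15
f 13 15 14
f 14 15 16
f 14 16 4
f 15 1 17
f 15 17 16
f 16 17 18
f 16 18 4
f 17 1 19
f 17 19 18
f 18 19 20
f 18 20 4
f 19 1 21
f 19 21 20
f 20 21 22
f 20 22 4
f 21 1 23
f 21 23 22
f 22 23 24
f 22 24 4
f 23 1 25
f 23 25 24
f 24 25 26
f 24 26 4
f 25 1 27
f 25 27 26
f 26 27 28
f 26 28 4
f 27 1 29
f 27 29 28
f 28 29 30
f 28 30 4
f 29 1 2
f 29 2 30
f 30 2 3
f 30 3 4
f 32 31 34
f 32 34 33
f 34 31 35
f 34 35 33
f 35 31 36
f 35 36 33
f 36 31 37
f 36 37 33
f 37 31 38
f 37 38 33
f 38 31 39
f 38 39 33
f 39 31 40
f 39 40 33
f 40 31 41
f 40 41 33
f 41 31 42
f 41 42 33
f 42 31 43
f 42 43 33
f 43 31 44
f 43 44 33
f 44 31 32
f 44 32 33
f 46 48 45
f 49 46 45
f 45 48 47
f 47 49 45
f 46 52 48
f 50 46 49
f 50 52 46
f 48 52 47
f 51 49 47
f 47 52 51
f 51 50 49
f 52 50 51
f 54 56 53
f 57 54 53
f 53 56 55
f 55 57 53
f 54 60 56
f 58 54 57
f 58 60 54
f 56 60 55
f 59 57 55
f 55 60 59
f 59 58 57
f 60 58 59



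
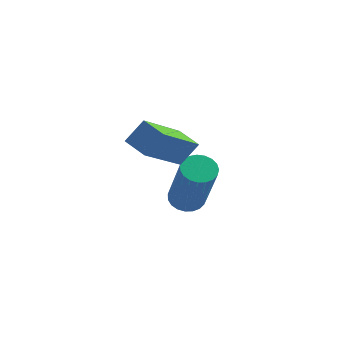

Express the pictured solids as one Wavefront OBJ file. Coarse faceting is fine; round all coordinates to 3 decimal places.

v -2.934 2.462 -2.219
v -2.502 2.816 -2.18
v -1.933 1.911 -0.302
v -2.366 1.558 -0.341
v -2.671 2.934 -2.071
v -2.102 2.029 -0.194
v -2.885 2.97 -1.989
v -2.317 2.066 -0.111
v -3.108 2.919 -1.946
v -2.54 2.015 -0.068
v -3.301 2.789 -1.95
v -2.733 1.885 -0.073
v -3.431 2.602 -2.001
v -2.862 1.698 -0.123
v -3.475 2.391 -2.089
v -2.906 1.487 -0.212
v -3.425 2.192 -2.2
v -2.856 1.288 -0.323
v -3.29 2.04 -2.314
v -2.721 1.136 -0.437
v -3.094 1.961 -2.412
v -2.525 1.057 -0.534
v -2.87 1.969 -2.476
v -2.302 1.064 -0.598
v -2.658 2.061 -2.495
v -2.089 1.157 -0.618
v -2.493 2.224 -2.467
v -1.924 1.319 -0.59
v -2.404 2.427 -2.396
v -1.836 1.523 -0.519
v -2.408 2.636 -2.294
v -1.839 1.732 -0.417
v -2.783 1.001 0.099
v -3.423 -0.546 1.315
v -3.443 1.44 0.31
v -4.083 -0.108 1.527
v -2.337 1.348 0.773
v -2.977 -0.2 1.99
v -2.997 1.786 0.985
v -3.637 0.239 2.201
f 2 1 5
f 2 5 3
f 3 5 6
f 3 6 4
f 5 1 7
f 5 7 6
f 6 7 8
f 6 8 4
f 7 1 9
f 7 9 8
f 8 9 10
f 8 10 4
f 9 1 11
f 9 11 10
f 10 11 12
f 10 12 4
f 11 1 13
f 11 13 12
f 12 13 14
f 12 14 4
f 13 1 15
f 13 15 14
f 14 15 16
f 14 16 4
f 15 1 17
f 15 17 16
f 16 17 18
f 16 18 4
f 17 1 19
f 17 19 18
f 18 19 20
f 18 20 4
f 19 1 21
f 19 21 20
f 20 21 22
f 20 22 4
f 21 1 23
f 21 23 22
f 22 23 24
f 22 24 4
f 23 1 25
f 23 25 24
f 24 25 26
f 24 26 4
f 25 1 27
f 25 27 26
f 26 27 28
f 26 28 4
f 27 1 29
f 27 29 28
f 28 29 30
f 28 30 4
f 29 1 31
f 29 31 30
f 30 31 32
f 30 32 4
f 31 1 2
f 31 2 32
f 32 2 3
f 32 3 4
f 34 36 33
f 37 34 33
f 33 36 35
f 35 37 33
f 34 40 36
f 38 34 37
f 38 40 34
f 36 40 35
f 39 37 35
f 35 40 39
f 39 38 37
f 40 38 39



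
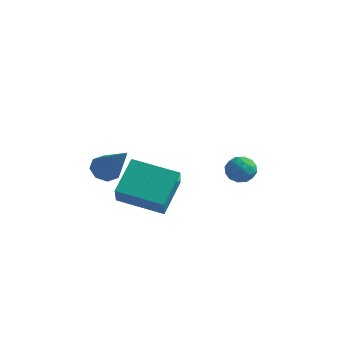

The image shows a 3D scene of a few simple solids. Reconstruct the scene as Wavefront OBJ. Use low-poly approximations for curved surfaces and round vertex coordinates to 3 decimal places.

v -4.424 -3.397 0.666
v -4.125 -3.71 0.236
v -3.016 -4.043 2.114
v -3.969 -3.272 0.28
v -4.08 -2.907 0.55
v -4.392 -2.83 0.888
v -4.723 -3.084 1.097
v -4.879 -3.522 1.053
v -4.769 -3.887 0.783
v -4.456 -3.964 0.445
v -4.112 -3.307 -0.411
v -4.246 -2.079 0.637
v -4.627 -2.53 -1.388
v -4.76 -1.302 -0.339
v -2.4 -2.738 -0.861
v -2.533 -1.51 0.188
v -2.914 -1.961 -1.837
v -3.048 -0.733 -0.789
v -2.122 1.504 -0.165
v -1.585 1.826 -0.302
v -2.015 0.954 -1.038
v -1.478 1.276 -1.175
v -1.489 0.866 -0.682
v -1.555 1.206 -0.143
v -2.045 1.574 -1.197
v -2.111 1.914 -0.658
v -1.537 1.87 -0.94
v -1.193 1.432 -0.622
v -2.407 1.348 -0.718
v -2.063 0.91 -0.4
v -1.863 1.713 -0.157
v -1.737 1.067 -1.183
v -1.743 0.825 -0.894
v -1.428 1.015 -0.974
v -1.846 1.349 -0.063
v -1.53 1.538 -0.144
v -1.473 0.973 -0.367
v -2.07 1.242 -1.196
v -1.754 1.431 -1.277
v -2.172 1.765 -0.366
v -1.857 1.955 -0.446
v -2.127 1.807 -0.973
v -1.519 1.928 -0.612
v -1.456 1.605 -1.126
v -1.789 1.78 -1.139
v -1.828 1.98 -0.821
v -1.317 1.671 -0.425
v -1.254 1.347 -0.938
v -1.26 1.106 -0.649
v -1.3 1.306 -0.332
v -1.289 1.696 -0.8
v -2.346 1.433 -0.402
v -2.283 1.109 -0.915
v -2.3 1.474 -1.008
v -2.34 1.674 -0.691
v -2.144 1.175 -0.214
v -2.081 0.852 -0.728
v -1.772 0.8 -0.519
v -1.811 1 -0.201
v -2.311 1.084 -0.54
f 2 1 4
f 2 4 3
f 4 1 5
f 4 5 3
f 5 1 6
f 5 6 3
f 6 1 7
f 6 7 3
f 7 1 8
f 7 8 3
f 8 1 9
f 8 9 3
f 9 1 10
f 9 10 3
f 10 1 2
f 10 2 3
f 12 14 11
f 15 12 11
f 11 14 13
f 13 15 11
f 12 18 14
f 16 12 15
f 16 18 12
f 14 18 13
f 17 15 13
f 13 18 17
f 17 16 15
f 18 16 17
f 19 56 35
f 56 30 59
f 35 59 24
f 56 59 35
f 19 35 31
f 35 24 36
f 31 36 20
f 35 36 31
f 19 31 40
f 31 20 41
f 40 41 26
f 31 41 40
f 19 40 52
f 40 26 55
f 52 55 29
f 40 55 52
f 19 52 56
f 52 29 60
f 56 60 30
f 52 60 56
f 20 36 47
f 36 24 50
f 47 50 28
f 36 50 47
f 24 59 37
f 59 30 58
f 37 58 23
f 59 58 37
f 30 60 57
f 60 29 53
f 57 53 21
f 60 53 57
f 29 55 54
f 55 26 42
f 54 42 25
f 55 42 54
f 26 41 46
f 41 20 43
f 46 43 27
f 41 43 46
f 22 48 34
f 48 28 49
f 34 49 23
f 48 49 34
f 22 34 32
f 34 23 33
f 32 33 21
f 34 33 32
f 22 32 39
f 32 21 38
f 39 38 25
f 32 38 39
f 22 39 44
f 39 25 45
f 44 45 27
f 39 45 44
f 22 44 48
f 44 27 51
f 48 51 28
f 44 51 48
f 23 49 37
f 49 28 50
f 37 50 24
f 49 50 37
f 21 33 57
f 33 23 58
f 57 58 30
f 33 58 57
f 25 38 54
f 38 21 53
f 54 53 29
f 38 53 54
f 27 45 46
f 45 25 42
f 46 42 26
f 45 42 46
f 28 51 47
f 51 27 43
f 47 43 20
f 51 43 47



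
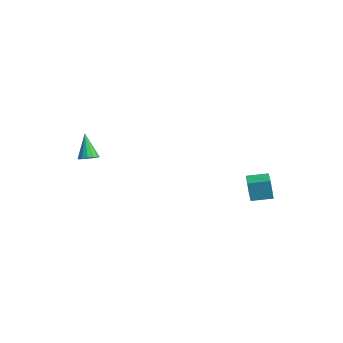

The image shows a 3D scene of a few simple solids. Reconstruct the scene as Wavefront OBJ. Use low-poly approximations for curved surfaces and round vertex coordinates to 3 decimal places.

v 2.168 3.522 -2.878
v 2.089 3.379 -1.679
v 2.578 4.585 -2.724
v 2.499 4.442 -1.525
v 3.361 3.058 -2.855
v 3.282 2.915 -1.656
v 3.771 4.121 -2.701
v 3.692 3.978 -1.502
v -2.54 -3.35 -1.111
v -2.081 -3.584 -0.866
v -3.28 -3.27 0.351
v -2.033 -3.293 -0.857
v -2.12 -3.017 -0.916
v -2.32 -2.83 -1.027
v -2.578 -2.783 -1.161
v -2.827 -2.887 -1.281
v -2.998 -3.115 -1.356
v -3.047 -3.406 -1.364
v -2.96 -3.682 -1.305
v -2.76 -3.869 -1.194
v -2.502 -3.916 -1.061
v -2.253 -3.812 -0.94
f 2 4 1
f 5 2 1
f 1 4 3
f 3 5 1
f 2 8 4
f 6 2 5
f 6 8 2
f 4 8 3
f 7 5 3
f 3 8 7
f 7 6 5
f 8 6 7
f 10 9 12
f 10 12 11
f 12 9 13
f 12 13 11
f 13 9 14
f 13 14 11
f 14 9 15
f 14 15 11
f 15 9 16
f 15 16 11
f 16 9 17
f 16 17 11
f 17 9 18
f 17 18 11
f 18 9 19
f 18 19 11
f 19 9 20
f 19 20 11
f 20 9 21
f 20 21 11
f 21 9 22
f 21 22 11
f 22 9 10
f 22 10 11



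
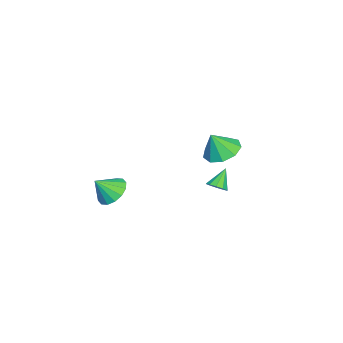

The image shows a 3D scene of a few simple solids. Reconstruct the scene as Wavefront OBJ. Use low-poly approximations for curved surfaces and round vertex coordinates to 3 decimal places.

v 3.271 -3.388 -3.939
v 3.903 -3.744 -4.537
v 3.769 -4.112 -2.981
v 4.117 -3.35 -4.349
v 4.104 -2.965 -4.051
v 3.868 -2.694 -3.723
v 3.472 -2.608 -3.453
v 3.022 -2.732 -3.314
v 2.64 -3.031 -3.341
v 2.426 -3.426 -3.529
v 2.439 -3.81 -3.827
v 2.675 -4.082 -4.155
v 3.071 -4.167 -4.425
v 3.521 -4.044 -4.564
v 1.327 1.424 -3.986
v 1.7 1.831 -3.778
v 0.533 1.676 -3.054
v 1.475 1.995 -4.013
v 1.194 1.941 -4.239
v 0.963 1.69 -4.367
v 0.871 1.337 -4.351
v 0.954 1.018 -4.195
v 1.179 0.854 -3.959
v 1.46 0.908 -3.734
v 1.691 1.159 -3.605
v 1.783 1.512 -3.622
v -3.317 0.488 -4.28
v -2.279 0.801 -4.467
v -2.923 -0.028 -2.96
v -2.66 1.359 -4.135
v -3.349 1.509 -3.871
v -4.022 1.181 -3.798
v -4.366 0.529 -3.95
v -4.218 -0.142 -4.257
v -3.649 -0.519 -4.574
v -2.925 -0.424 -4.753
v -2.383 0.097 -4.711
f 2 1 4
f 2 4 3
f 4 1 5
f 4 5 3
f 5 1 6
f 5 6 3
f 6 1 7
f 6 7 3
f 7 1 8
f 7 8 3
f 8 1 9
f 8 9 3
f 9 1 10
f 9 10 3
f 10 1 11
f 10 11 3
f 11 1 12
f 11 12 3
f 12 1 13
f 12 13 3
f 13 1 14
f 13 14 3
f 14 1 2
f 14 2 3
f 16 15 18
f 16 18 17
f 18 15 19
f 18 19 17
f 19 15 20
f 19 20 17
f 20 15 21
f 20 21 17
f 21 15 22
f 21 22 17
f 22 15 23
f 22 23 17
f 23 15 24
f 23 24 17
f 24 15 25
f 24 25 17
f 25 15 26
f 25 26 17
f 26 15 16
f 26 16 17
f 28 27 30
f 28 30 29
f 30 27 31
f 30 31 29
f 31 27 32
f 31 32 29
f 32 27 33
f 32 33 29
f 33 27 34
f 33 34 29
f 34 27 35
f 34 35 29
f 35 27 36
f 35 36 29
f 36 27 37
f 36 37 29
f 37 27 28
f 37 28 29



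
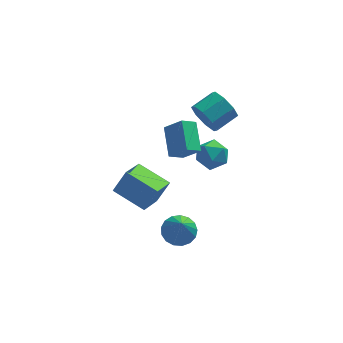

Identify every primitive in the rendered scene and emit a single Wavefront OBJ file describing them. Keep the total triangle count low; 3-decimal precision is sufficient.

v -0.604 1.531 -0.067
v 0.224 1.831 -0.622
v 0.056 -0.011 0.082
v 0.884 0.289 -0.473
v 0.733 0.668 0.485
v 0.326 1.622 0.393
v -0.046 0.198 -0.933
v -0.453 1.152 -1.025
v 0.569 1.008 -1.157
v 1.051 1.298 -0.281
v -0.771 0.522 -0.259
v -0.289 0.812 0.617
v -1.861 -1.381 -4.687
v -1.27 -0.679 -4.289
v -1.819 -2.399 -2.953
v -1.713 -0.527 -4.189
v -2.189 -0.57 -4.202
v -2.59 -0.799 -4.327
v -2.825 -1.162 -4.534
v -2.838 -1.574 -4.776
v -2.628 -1.943 -4.998
v -2.242 -2.183 -5.148
v -1.769 -2.239 -5.192
v -1.317 -2.099 -5.121
v -0.989 -1.794 -4.95
v -0.862 -1.395 -4.719
v -0.963 -0.993 -4.48
v -1.604 -0.908 1.41
v -2.402 -1.263 1.937
v -1.718 0.74 2.35
v -2.516 0.384 2.877
v -0.704 -1.424 2.423
v -1.502 -1.78 2.95
v -0.818 0.223 3.363
v -1.616 -0.132 3.89
v -3.87 -3.261 -0.621
v -5.432 -2.076 0.009
v -3.096 -1.843 -1.37
v -4.659 -0.658 -0.74
v -3.141 -2.982 0.66
v -4.704 -1.797 1.29
v -2.368 -1.564 -0.089
v -3.93 -0.379 0.541
v -0.171 2.312 1.623
v 0.355 2.055 0.715
v 1.577 2.811 1.21
v 1.051 3.068 2.117
v -0.059 2.767 0.65
v 1.163 3.524 1.144
v -0.539 3.213 1.155
v 0.683 3.969 1.649
v -0.803 3.13 1.933
v 0.419 3.887 2.428
v -0.697 2.569 2.53
v 0.525 3.325 3.025
v -0.283 1.856 2.596
v 0.939 2.613 3.09
v 0.197 1.411 2.091
v 1.419 2.167 2.585
v 0.461 1.493 1.312
v 1.683 2.25 1.807
f 1 12 6
f 1 6 2
f 1 2 8
f 1 8 11
f 1 11 12
f 2 6 10
f 6 12 5
f 12 11 3
f 11 8 7
f 8 2 9
f 4 10 5
f 4 5 3
f 4 3 7
f 4 7 9
f 4 9 10
f 5 10 6
f 3 5 12
f 7 3 11
f 9 7 8
f 10 9 2
f 14 13 16
f 14 16 15
f 16 13 17
f 16 17 15
f 17 13 18
f 17 18 15
f 18 13 19
f 18 19 15
f 19 13 20
f 19 20 15
f 20 13 21
f 20 21 15
f 21 13 22
f 21 22 15
f 22 13 23
f 22 23 15
f 23 13 24
f 23 24 15
f 24 13 25
f 24 25 15
f 25 13 26
f 25 26 15
f 26 13 27
f 26 27 15
f 27 13 14
f 27 14 15
f 29 31 28
f 32 29 28
f 28 31 30
f 30 32 28
f 29 35 31
f 33 29 32
f 33 35 29
f 31 35 30
f 34 32 30
f 30 35 34
f 34 33 32
f 35 33 34
f 37 39 36
f 40 37 36
f 36 39 38
f 38 40 36
f 37 43 39
f 41 37 40
f 41 43 37
f 39 43 38
f 42 40 38
f 38 43 42
f 42 41 40
f 43 41 42
f 45 44 48
f 45 48 46
f 46 48 49
f 46 49 47
f 48 44 50
f 48 50 49
f 49 50 51
f 49 51 47
f 50 44 52
f 50 52 51
f 51 52 53
f 51 53 47
f 52 44 54
f 52 54 53
f 53 54 55
f 53 55 47
f 54 44 56
f 54 56 55
f 55 56 57
f 55 57 47
f 56 44 58
f 56 58 57
f 57 58 59
f 57 59 47
f 58 44 60
f 58 60 59
f 59 60 61
f 59 61 47
f 60 44 45
f 60 45 61
f 61 45 46
f 61 46 47

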